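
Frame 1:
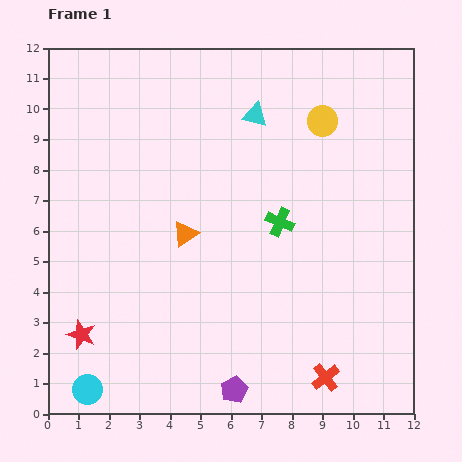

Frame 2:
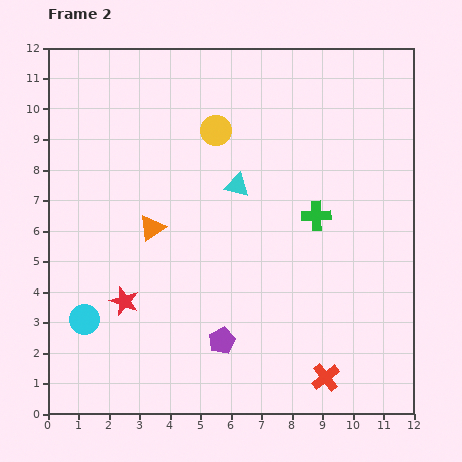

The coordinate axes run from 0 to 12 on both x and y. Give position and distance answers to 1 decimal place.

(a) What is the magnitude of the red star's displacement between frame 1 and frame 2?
1.8

The red star moved from (1.1, 2.6) to (2.5, 3.7), a distance of √(1.4² + 1.1²) ≈ 1.8.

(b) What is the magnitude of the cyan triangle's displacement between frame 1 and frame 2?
2.4

The cyan triangle moved from (6.8, 9.8) to (6.2, 7.5), a distance of √(0.6² + 2.3²) ≈ 2.4.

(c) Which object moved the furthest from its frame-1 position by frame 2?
the yellow circle

(moved 3.5; next 2.4)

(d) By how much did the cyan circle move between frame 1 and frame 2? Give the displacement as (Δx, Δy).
(-0.1, 2.3)

The cyan circle was at (1.3, 0.8) in frame 1 and (1.2, 3.1) in frame 2.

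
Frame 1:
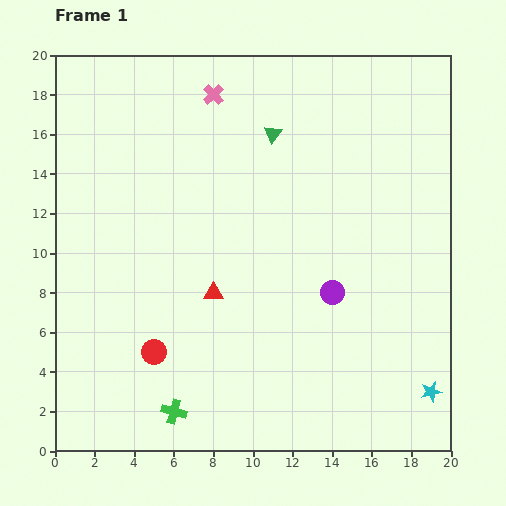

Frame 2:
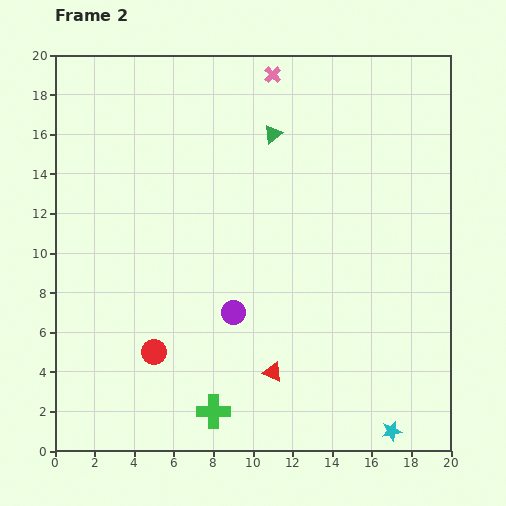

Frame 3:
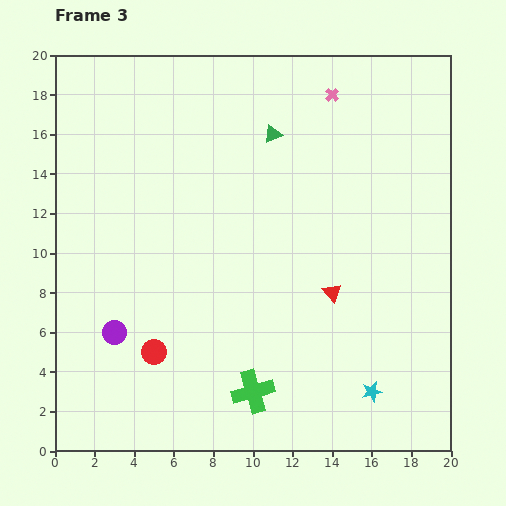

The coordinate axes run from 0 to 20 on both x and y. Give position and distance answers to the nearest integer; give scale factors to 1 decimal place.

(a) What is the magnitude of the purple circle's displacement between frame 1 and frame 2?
5

The purple circle moved from (14, 8) to (9, 7), a distance of √(5² + 1²) ≈ 5.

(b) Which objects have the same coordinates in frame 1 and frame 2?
the red circle, the green triangle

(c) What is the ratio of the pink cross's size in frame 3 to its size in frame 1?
0.6×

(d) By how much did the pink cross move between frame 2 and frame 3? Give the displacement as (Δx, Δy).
(3, -1)

The pink cross was at (11, 19) in frame 2 and (14, 18) in frame 3.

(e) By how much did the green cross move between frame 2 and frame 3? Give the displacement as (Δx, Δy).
(2, 1)

The green cross was at (8, 2) in frame 2 and (10, 3) in frame 3.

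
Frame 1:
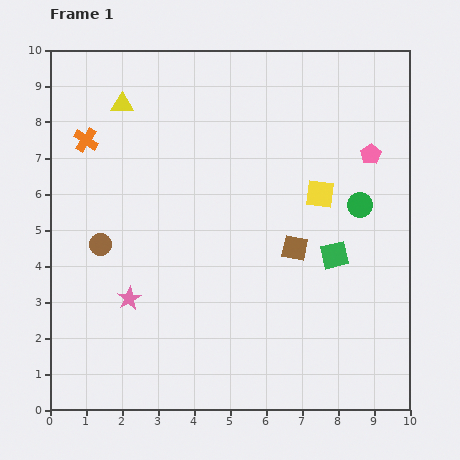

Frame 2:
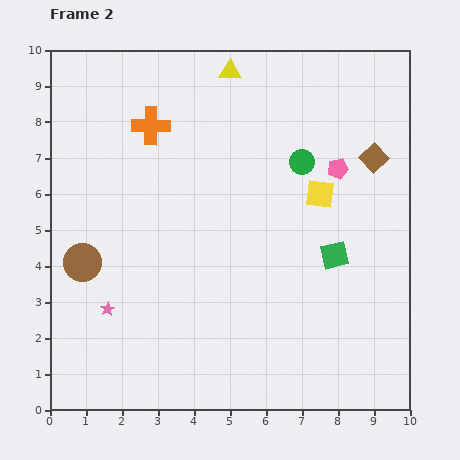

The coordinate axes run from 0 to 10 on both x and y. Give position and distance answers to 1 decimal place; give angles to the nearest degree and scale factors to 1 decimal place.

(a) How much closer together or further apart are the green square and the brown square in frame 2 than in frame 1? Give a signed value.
+1.8

Distance in frame 1: 1.1. Distance in frame 2: 2.9.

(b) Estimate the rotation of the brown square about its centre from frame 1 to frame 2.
37° clockwise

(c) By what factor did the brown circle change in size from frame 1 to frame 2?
1.7×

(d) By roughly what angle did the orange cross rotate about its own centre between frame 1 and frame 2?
33° counter-clockwise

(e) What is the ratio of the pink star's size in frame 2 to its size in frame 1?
0.6×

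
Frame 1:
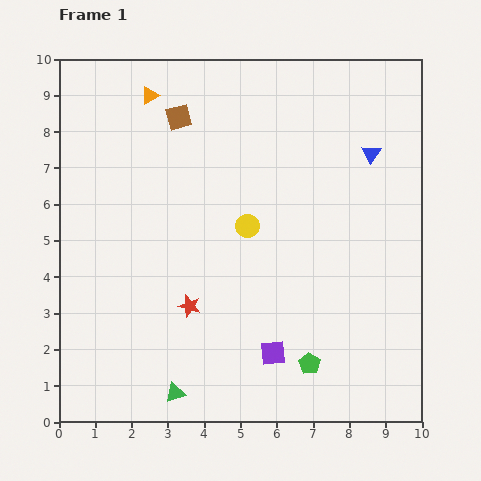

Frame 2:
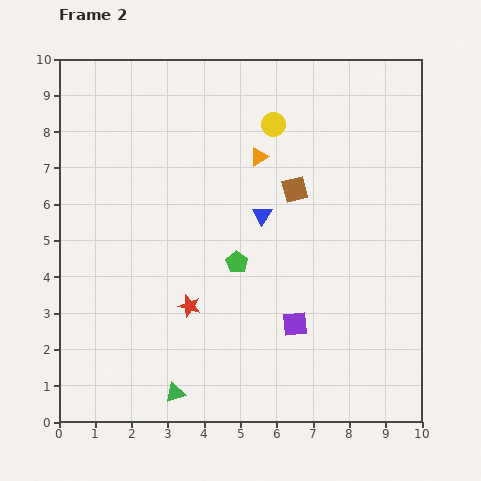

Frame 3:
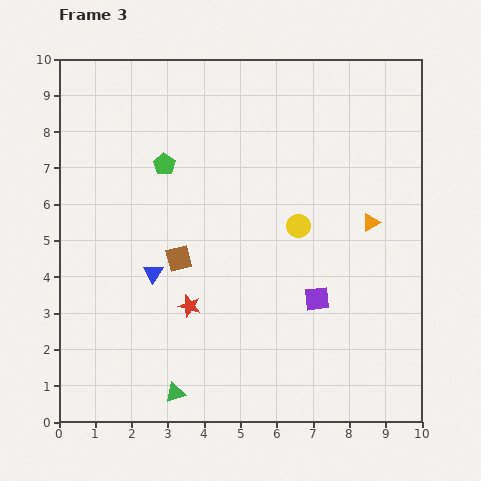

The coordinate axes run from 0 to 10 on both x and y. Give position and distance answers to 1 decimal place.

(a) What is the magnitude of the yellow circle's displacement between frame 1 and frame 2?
2.9

The yellow circle moved from (5.2, 5.4) to (5.9, 8.2), a distance of √(0.7² + 2.8²) ≈ 2.9.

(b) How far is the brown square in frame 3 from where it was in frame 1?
3.9

The brown square moved from (3.3, 8.4) to (3.3, 4.5), a distance of √(0.0² + 3.9²) ≈ 3.9.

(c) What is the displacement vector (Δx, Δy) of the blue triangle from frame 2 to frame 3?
(-3.0, -1.6)

The blue triangle was at (5.6, 5.7) in frame 2 and (2.6, 4.1) in frame 3.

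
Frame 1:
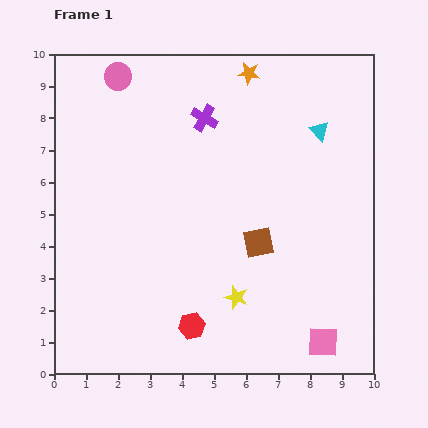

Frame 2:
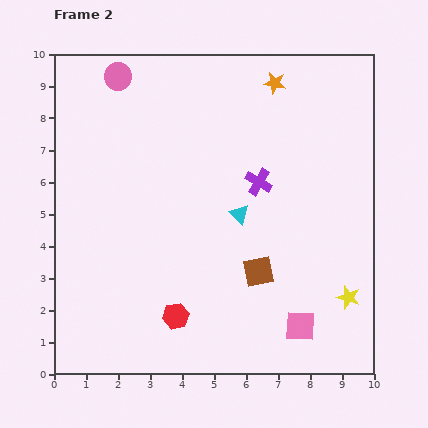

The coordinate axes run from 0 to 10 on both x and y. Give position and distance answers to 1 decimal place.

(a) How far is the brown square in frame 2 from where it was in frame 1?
0.9

The brown square moved from (6.4, 4.1) to (6.4, 3.2), a distance of √(0.0² + 0.9²) ≈ 0.9.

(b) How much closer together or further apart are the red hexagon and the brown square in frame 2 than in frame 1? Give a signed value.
-0.3

Distance in frame 1: 3.3. Distance in frame 2: 3.0.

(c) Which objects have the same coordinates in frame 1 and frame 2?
the pink circle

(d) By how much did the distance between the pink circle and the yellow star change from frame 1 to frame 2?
+2.2

Distance in frame 1: 7.8. Distance in frame 2: 10.0.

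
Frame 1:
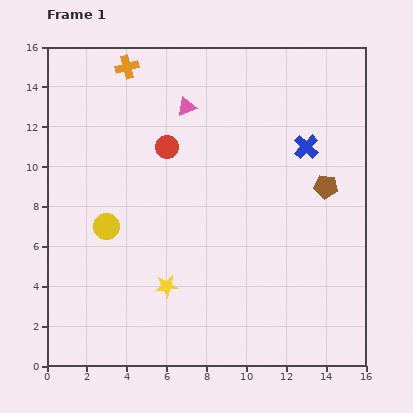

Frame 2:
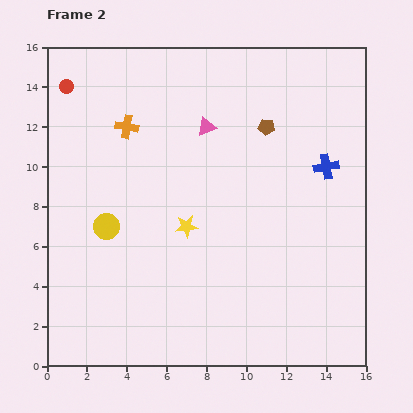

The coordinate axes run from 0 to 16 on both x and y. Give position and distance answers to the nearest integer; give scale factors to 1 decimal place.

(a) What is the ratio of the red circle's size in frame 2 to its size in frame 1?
0.6×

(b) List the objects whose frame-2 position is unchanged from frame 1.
the yellow circle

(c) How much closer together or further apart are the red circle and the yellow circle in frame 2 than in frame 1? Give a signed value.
+2

Distance in frame 1: 5. Distance in frame 2: 7.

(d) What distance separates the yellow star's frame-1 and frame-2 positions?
3

The yellow star moved from (6, 4) to (7, 7), a distance of √(1² + 3²) ≈ 3.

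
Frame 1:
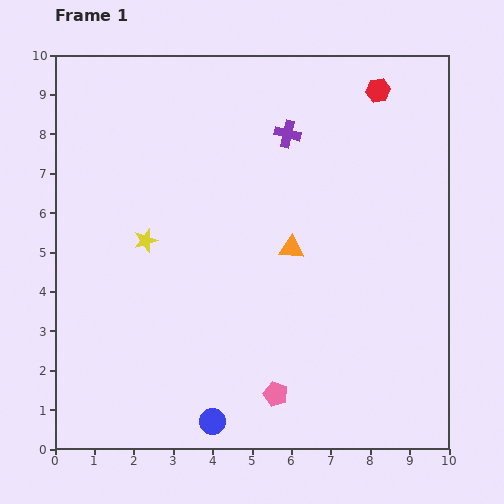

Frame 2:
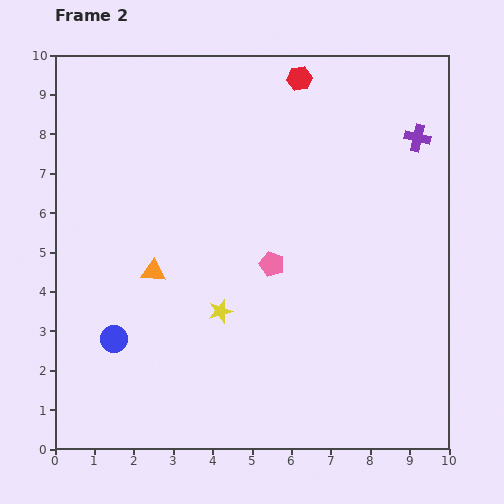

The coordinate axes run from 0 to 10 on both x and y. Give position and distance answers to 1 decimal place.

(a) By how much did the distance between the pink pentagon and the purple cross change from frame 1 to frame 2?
-1.7

Distance in frame 1: 6.6. Distance in frame 2: 4.9.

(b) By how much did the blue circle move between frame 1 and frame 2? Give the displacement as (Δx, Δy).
(-2.5, 2.1)

The blue circle was at (4.0, 0.7) in frame 1 and (1.5, 2.8) in frame 2.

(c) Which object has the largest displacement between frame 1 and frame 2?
the orange triangle

(moved 3.6; next 3.3)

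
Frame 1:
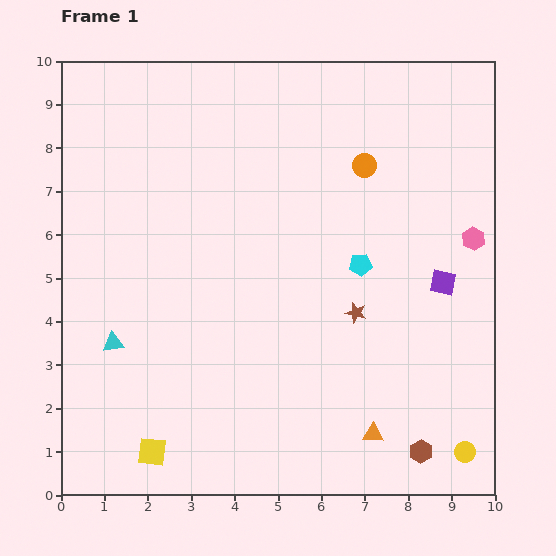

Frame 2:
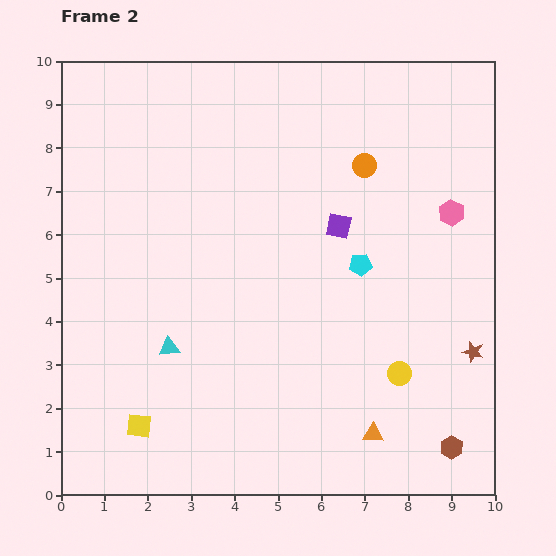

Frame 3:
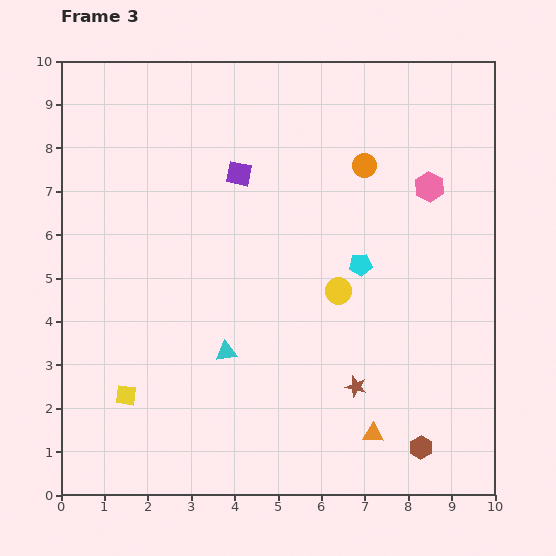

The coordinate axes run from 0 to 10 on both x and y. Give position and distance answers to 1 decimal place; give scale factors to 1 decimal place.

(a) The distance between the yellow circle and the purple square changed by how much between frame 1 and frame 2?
-0.2

Distance in frame 1: 3.9. Distance in frame 2: 3.7.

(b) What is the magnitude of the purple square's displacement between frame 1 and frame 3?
5.3

The purple square moved from (8.8, 4.9) to (4.1, 7.4), a distance of √(4.7² + 2.5²) ≈ 5.3.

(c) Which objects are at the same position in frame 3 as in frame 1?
the cyan pentagon, the orange circle, the orange triangle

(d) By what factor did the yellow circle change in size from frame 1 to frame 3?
1.3×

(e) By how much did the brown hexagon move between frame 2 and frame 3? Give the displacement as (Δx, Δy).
(-0.7, 0.0)

The brown hexagon was at (9.0, 1.1) in frame 2 and (8.3, 1.1) in frame 3.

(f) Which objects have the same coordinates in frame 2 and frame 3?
the cyan pentagon, the orange circle, the orange triangle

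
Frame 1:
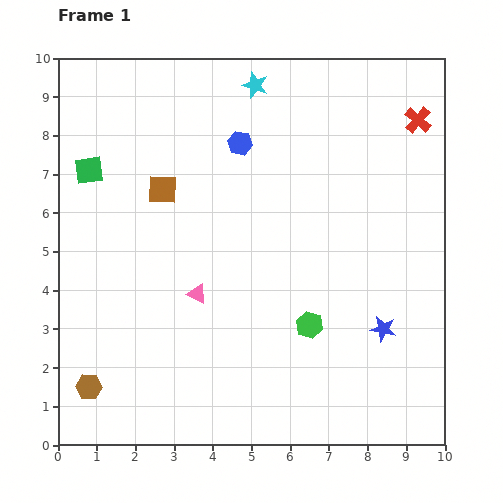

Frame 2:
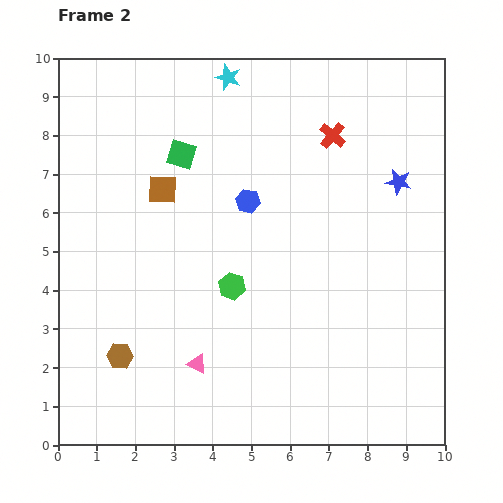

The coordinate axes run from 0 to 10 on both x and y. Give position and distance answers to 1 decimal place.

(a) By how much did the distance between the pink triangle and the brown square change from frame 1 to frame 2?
+1.8

Distance in frame 1: 2.8. Distance in frame 2: 4.6.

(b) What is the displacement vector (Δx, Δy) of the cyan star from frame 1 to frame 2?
(-0.7, 0.2)

The cyan star was at (5.1, 9.3) in frame 1 and (4.4, 9.5) in frame 2.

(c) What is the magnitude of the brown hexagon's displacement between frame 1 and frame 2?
1.1

The brown hexagon moved from (0.8, 1.5) to (1.6, 2.3), a distance of √(0.8² + 0.8²) ≈ 1.1.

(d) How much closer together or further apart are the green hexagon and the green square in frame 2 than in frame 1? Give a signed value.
-3.4

Distance in frame 1: 7.0. Distance in frame 2: 3.6.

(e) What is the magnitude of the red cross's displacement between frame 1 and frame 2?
2.2

The red cross moved from (9.3, 8.4) to (7.1, 8.0), a distance of √(2.2² + 0.4²) ≈ 2.2.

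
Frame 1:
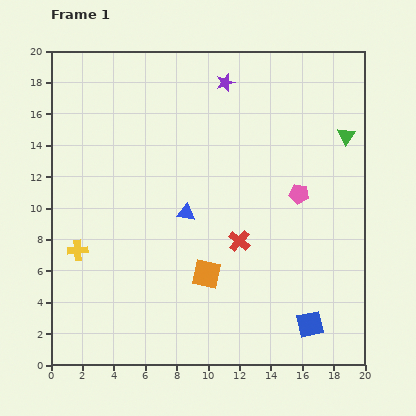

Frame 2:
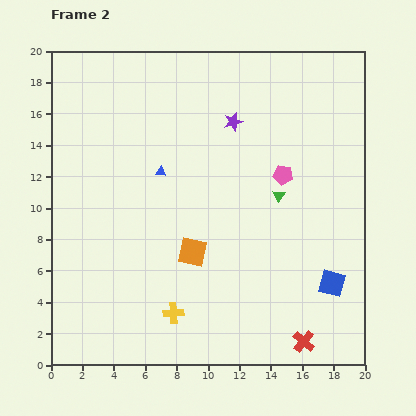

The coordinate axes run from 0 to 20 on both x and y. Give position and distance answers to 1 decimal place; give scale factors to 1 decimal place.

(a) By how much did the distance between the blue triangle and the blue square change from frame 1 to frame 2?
+2.4

Distance in frame 1: 10.6. Distance in frame 2: 13.0.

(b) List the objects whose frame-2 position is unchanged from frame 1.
none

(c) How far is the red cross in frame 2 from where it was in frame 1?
7.6

The red cross moved from (12.0, 7.9) to (16.1, 1.5), a distance of √(4.1² + 6.4²) ≈ 7.6.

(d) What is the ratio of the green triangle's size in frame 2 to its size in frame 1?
0.7×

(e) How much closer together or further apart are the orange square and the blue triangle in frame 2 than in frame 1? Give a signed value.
+1.4

Distance in frame 1: 4.1. Distance in frame 2: 5.5.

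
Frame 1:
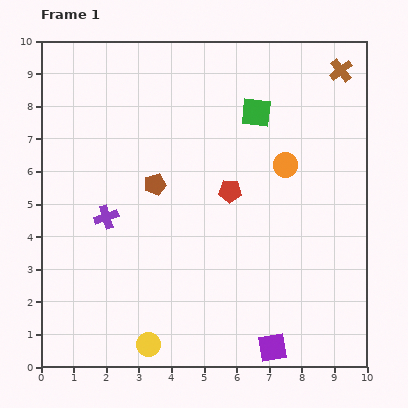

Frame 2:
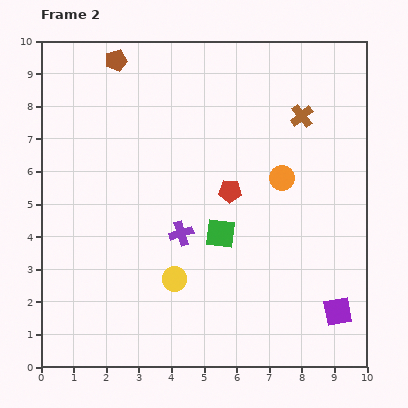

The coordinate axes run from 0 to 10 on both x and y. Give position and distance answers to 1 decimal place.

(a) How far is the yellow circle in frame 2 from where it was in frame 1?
2.2

The yellow circle moved from (3.3, 0.7) to (4.1, 2.7), a distance of √(0.8² + 2.0²) ≈ 2.2.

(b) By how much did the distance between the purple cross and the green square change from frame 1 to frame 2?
-4.4

Distance in frame 1: 5.6. Distance in frame 2: 1.2.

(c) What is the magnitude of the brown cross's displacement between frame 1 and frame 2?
1.8

The brown cross moved from (9.2, 9.1) to (8.0, 7.7), a distance of √(1.2² + 1.4²) ≈ 1.8.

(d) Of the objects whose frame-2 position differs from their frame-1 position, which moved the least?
the orange circle

(moved 0.4)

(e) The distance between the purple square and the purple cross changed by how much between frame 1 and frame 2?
-1.1

Distance in frame 1: 6.5. Distance in frame 2: 5.4.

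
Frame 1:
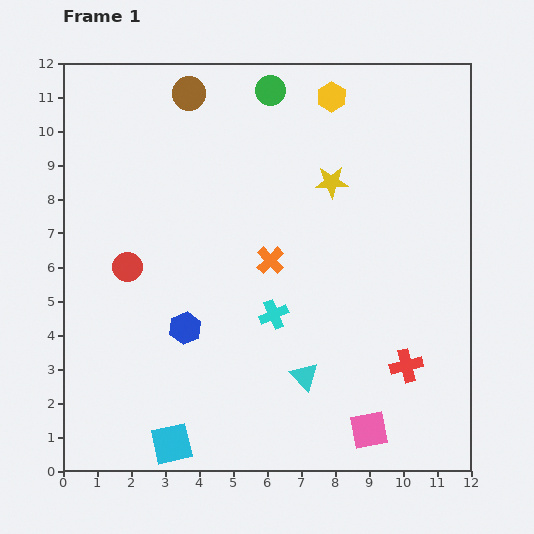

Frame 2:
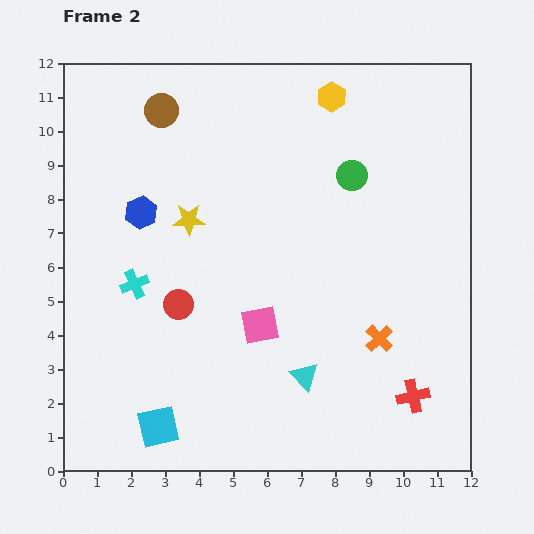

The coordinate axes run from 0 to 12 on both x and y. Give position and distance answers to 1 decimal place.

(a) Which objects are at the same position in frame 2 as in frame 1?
the cyan triangle, the yellow hexagon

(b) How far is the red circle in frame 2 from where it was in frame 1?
1.9

The red circle moved from (1.9, 6.0) to (3.4, 4.9), a distance of √(1.5² + 1.1²) ≈ 1.9.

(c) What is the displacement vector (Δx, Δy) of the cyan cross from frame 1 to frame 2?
(-4.1, 0.9)

The cyan cross was at (6.2, 4.6) in frame 1 and (2.1, 5.5) in frame 2.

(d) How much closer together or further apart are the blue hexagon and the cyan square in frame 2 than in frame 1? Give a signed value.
+2.9

Distance in frame 1: 3.4. Distance in frame 2: 6.3.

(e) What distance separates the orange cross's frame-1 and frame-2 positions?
3.9

The orange cross moved from (6.1, 6.2) to (9.3, 3.9), a distance of √(3.2² + 2.3²) ≈ 3.9.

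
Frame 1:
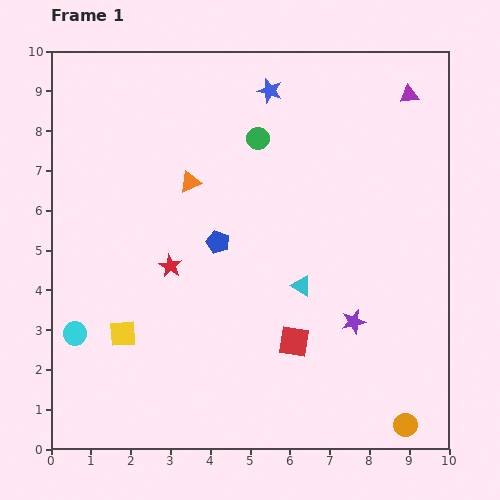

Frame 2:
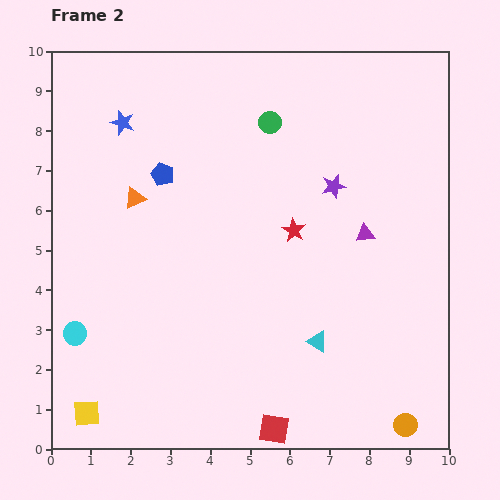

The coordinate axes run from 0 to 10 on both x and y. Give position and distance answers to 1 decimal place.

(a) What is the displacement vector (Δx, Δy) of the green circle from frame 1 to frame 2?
(0.3, 0.4)

The green circle was at (5.2, 7.8) in frame 1 and (5.5, 8.2) in frame 2.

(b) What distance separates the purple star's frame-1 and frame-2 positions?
3.4

The purple star moved from (7.6, 3.2) to (7.1, 6.6), a distance of √(0.5² + 3.4²) ≈ 3.4.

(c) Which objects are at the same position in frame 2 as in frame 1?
the orange circle, the cyan circle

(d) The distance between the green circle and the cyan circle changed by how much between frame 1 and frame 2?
+0.5

Distance in frame 1: 6.7. Distance in frame 2: 7.2.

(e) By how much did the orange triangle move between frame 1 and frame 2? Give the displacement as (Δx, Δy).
(-1.4, -0.4)

The orange triangle was at (3.5, 6.7) in frame 1 and (2.1, 6.3) in frame 2.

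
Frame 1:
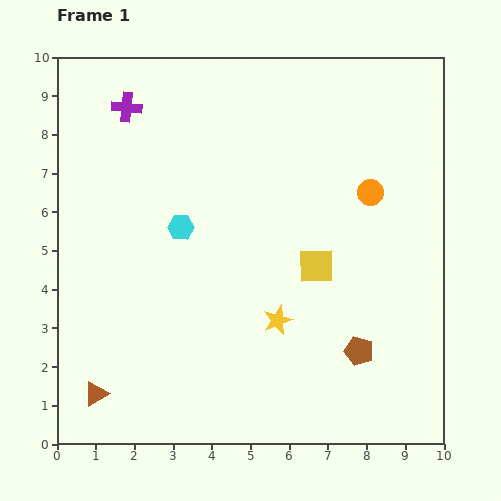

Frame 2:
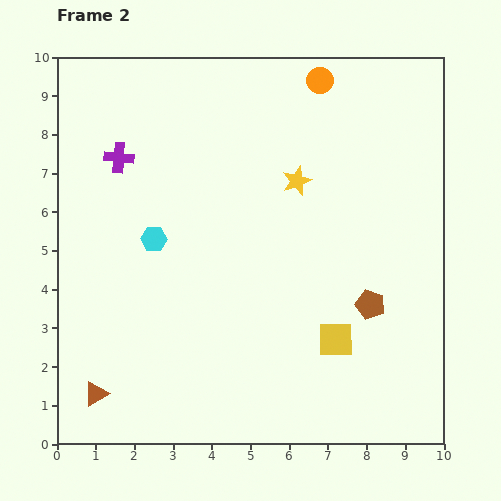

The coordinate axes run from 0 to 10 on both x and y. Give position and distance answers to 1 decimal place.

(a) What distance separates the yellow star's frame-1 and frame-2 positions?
3.6

The yellow star moved from (5.7, 3.2) to (6.2, 6.8), a distance of √(0.5² + 3.6²) ≈ 3.6.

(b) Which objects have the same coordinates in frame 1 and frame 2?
the brown triangle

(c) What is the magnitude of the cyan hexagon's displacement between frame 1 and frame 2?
0.8

The cyan hexagon moved from (3.2, 5.6) to (2.5, 5.3), a distance of √(0.7² + 0.3²) ≈ 0.8.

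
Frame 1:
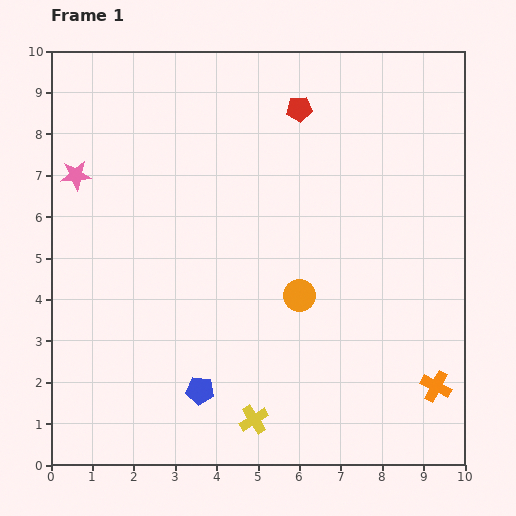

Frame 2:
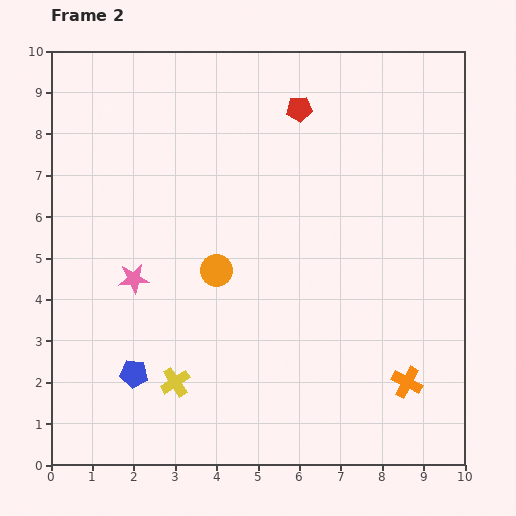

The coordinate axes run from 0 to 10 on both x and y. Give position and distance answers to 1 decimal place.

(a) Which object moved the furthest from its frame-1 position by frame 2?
the pink star

(moved 2.9; next 2.1)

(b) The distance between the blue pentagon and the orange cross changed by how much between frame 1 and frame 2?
+0.9

Distance in frame 1: 5.7. Distance in frame 2: 6.6.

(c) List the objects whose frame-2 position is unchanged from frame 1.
the red pentagon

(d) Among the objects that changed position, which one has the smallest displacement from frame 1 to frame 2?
the orange cross

(moved 0.7)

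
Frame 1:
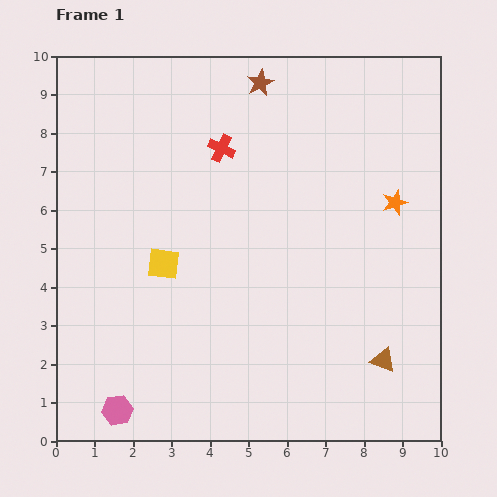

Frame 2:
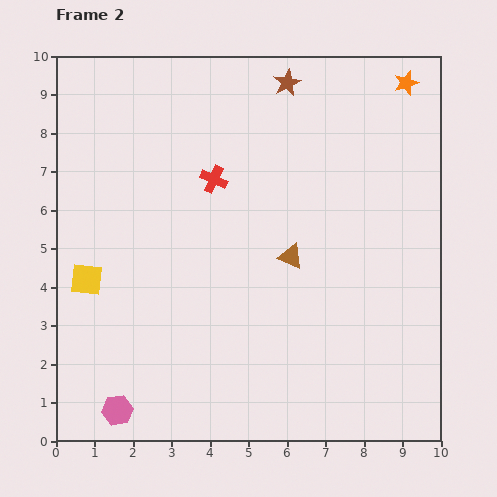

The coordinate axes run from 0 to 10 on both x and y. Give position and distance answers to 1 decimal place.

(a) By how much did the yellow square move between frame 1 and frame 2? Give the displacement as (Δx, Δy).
(-2.0, -0.4)

The yellow square was at (2.8, 4.6) in frame 1 and (0.8, 4.2) in frame 2.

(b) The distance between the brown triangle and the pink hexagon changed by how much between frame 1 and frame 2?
-1.0

Distance in frame 1: 7.0. Distance in frame 2: 6.0.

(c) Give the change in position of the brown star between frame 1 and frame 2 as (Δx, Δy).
(0.7, 0.0)

The brown star was at (5.3, 9.3) in frame 1 and (6.0, 9.3) in frame 2.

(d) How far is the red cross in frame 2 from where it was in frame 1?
0.8

The red cross moved from (4.3, 7.6) to (4.1, 6.8), a distance of √(0.2² + 0.8²) ≈ 0.8.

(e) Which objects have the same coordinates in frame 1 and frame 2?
the pink hexagon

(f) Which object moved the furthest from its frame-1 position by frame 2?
the brown triangle

(moved 3.6; next 3.1)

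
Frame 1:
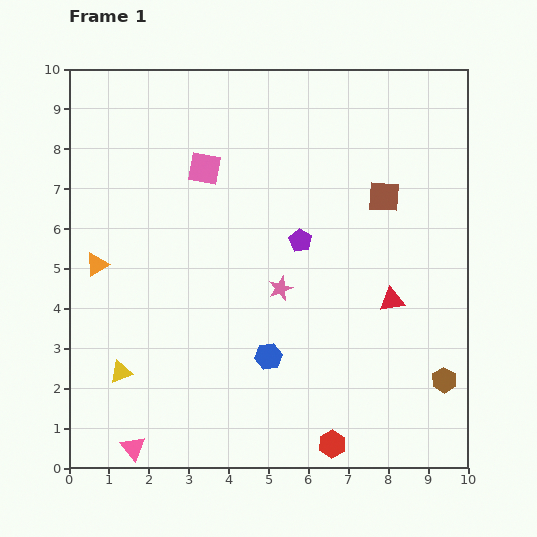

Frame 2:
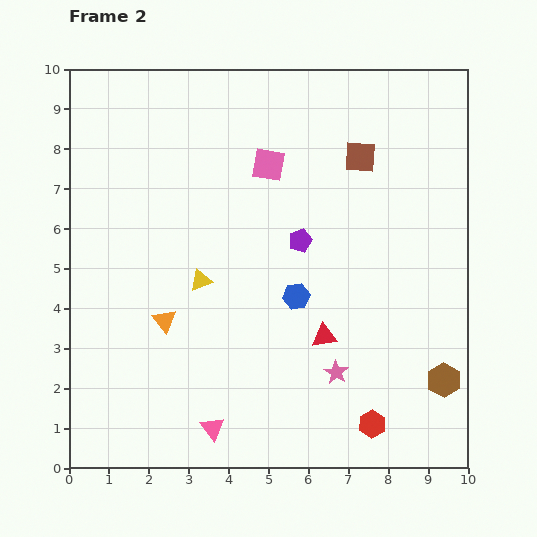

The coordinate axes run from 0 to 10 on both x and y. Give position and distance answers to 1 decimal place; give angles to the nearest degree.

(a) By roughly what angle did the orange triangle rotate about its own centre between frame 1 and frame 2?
38° counter-clockwise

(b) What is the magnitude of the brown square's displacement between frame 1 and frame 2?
1.2

The brown square moved from (7.9, 6.8) to (7.3, 7.8), a distance of √(0.6² + 1.0²) ≈ 1.2.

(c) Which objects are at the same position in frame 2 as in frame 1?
the purple pentagon, the brown hexagon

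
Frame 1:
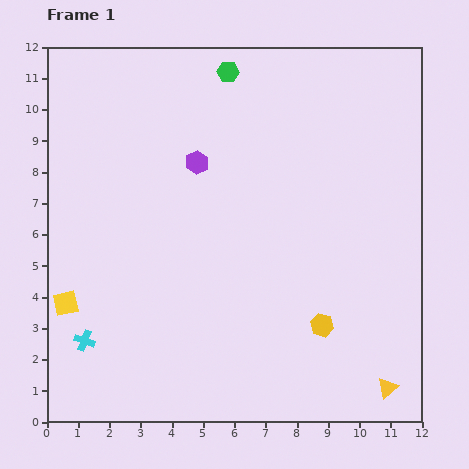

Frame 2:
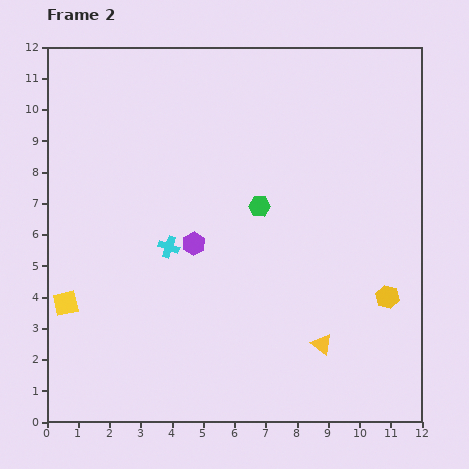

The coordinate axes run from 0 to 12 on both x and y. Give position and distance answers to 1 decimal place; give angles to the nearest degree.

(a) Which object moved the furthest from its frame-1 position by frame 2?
the green hexagon

(moved 4.4; next 4.0)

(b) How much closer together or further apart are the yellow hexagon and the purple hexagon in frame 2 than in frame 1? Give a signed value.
-0.2

Distance in frame 1: 6.6. Distance in frame 2: 6.4.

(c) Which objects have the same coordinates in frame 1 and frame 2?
the yellow square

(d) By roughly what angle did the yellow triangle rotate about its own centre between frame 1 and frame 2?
41° counter-clockwise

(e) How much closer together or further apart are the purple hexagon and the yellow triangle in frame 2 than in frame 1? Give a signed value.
-4.2

Distance in frame 1: 9.4. Distance in frame 2: 5.2.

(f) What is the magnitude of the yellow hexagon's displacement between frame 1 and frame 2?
2.3

The yellow hexagon moved from (8.8, 3.1) to (10.9, 4.0), a distance of √(2.1² + 0.9²) ≈ 2.3.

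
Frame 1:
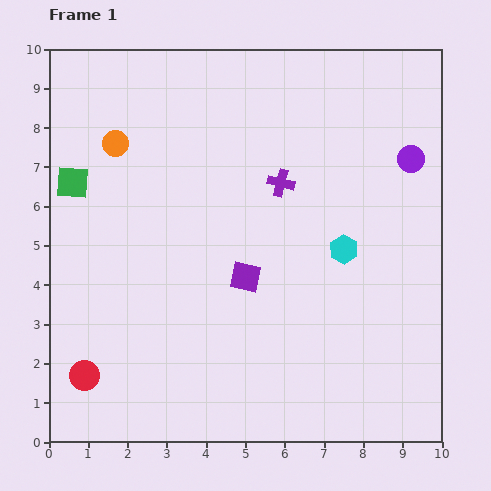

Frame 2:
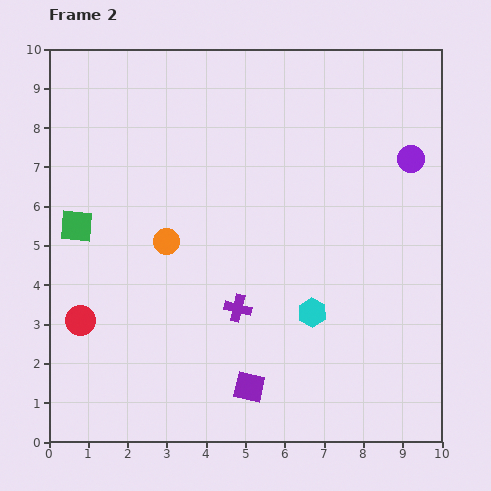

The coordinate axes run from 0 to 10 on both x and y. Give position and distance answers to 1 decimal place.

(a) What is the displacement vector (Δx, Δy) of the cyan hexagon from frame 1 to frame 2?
(-0.8, -1.6)

The cyan hexagon was at (7.5, 4.9) in frame 1 and (6.7, 3.3) in frame 2.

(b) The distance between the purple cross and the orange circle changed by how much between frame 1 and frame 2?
-1.8

Distance in frame 1: 4.3. Distance in frame 2: 2.5.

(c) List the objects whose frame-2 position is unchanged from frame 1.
the purple circle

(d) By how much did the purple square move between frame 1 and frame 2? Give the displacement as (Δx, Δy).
(0.1, -2.8)

The purple square was at (5.0, 4.2) in frame 1 and (5.1, 1.4) in frame 2.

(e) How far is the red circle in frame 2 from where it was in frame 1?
1.4

The red circle moved from (0.9, 1.7) to (0.8, 3.1), a distance of √(0.1² + 1.4²) ≈ 1.4.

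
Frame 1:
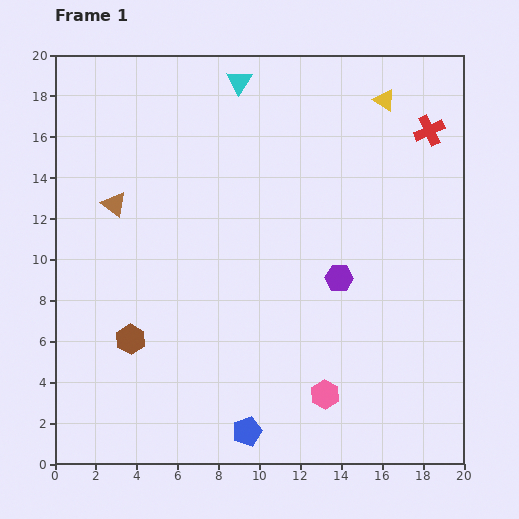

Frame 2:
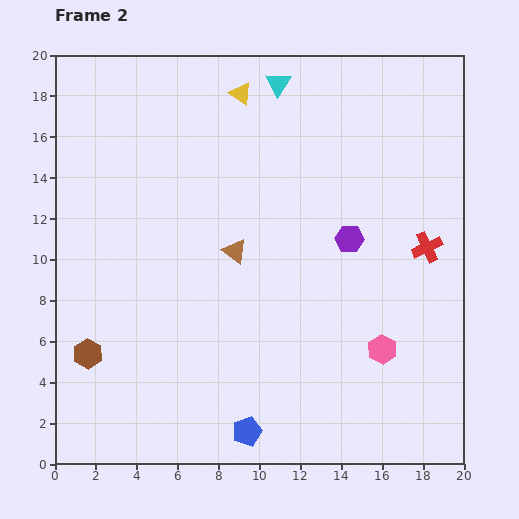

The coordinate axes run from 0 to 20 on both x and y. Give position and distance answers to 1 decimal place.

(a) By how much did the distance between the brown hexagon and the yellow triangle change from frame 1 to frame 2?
-2.3

Distance in frame 1: 17.0. Distance in frame 2: 14.7.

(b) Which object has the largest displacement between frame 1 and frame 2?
the yellow triangle

(moved 7.0; next 6.3)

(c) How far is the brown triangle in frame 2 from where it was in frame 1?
6.3

The brown triangle moved from (2.9, 12.7) to (8.8, 10.4), a distance of √(5.9² + 2.3²) ≈ 6.3.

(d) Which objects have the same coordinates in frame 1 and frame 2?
the blue pentagon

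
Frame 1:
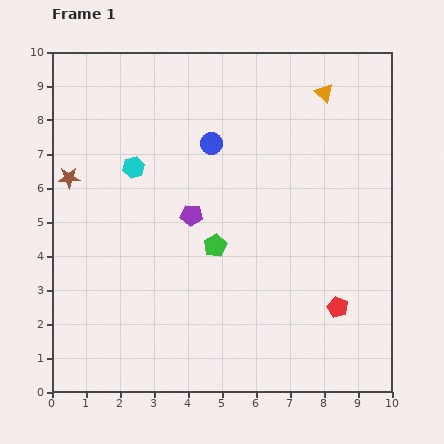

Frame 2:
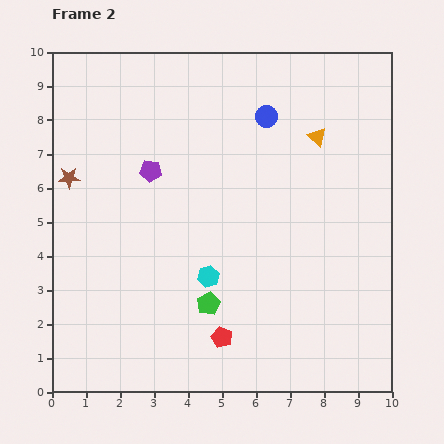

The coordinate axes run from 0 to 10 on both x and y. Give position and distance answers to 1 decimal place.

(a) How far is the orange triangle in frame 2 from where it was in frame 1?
1.3

The orange triangle moved from (8.0, 8.8) to (7.8, 7.5), a distance of √(0.2² + 1.3²) ≈ 1.3.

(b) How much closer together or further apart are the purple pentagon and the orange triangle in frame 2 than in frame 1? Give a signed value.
-0.3

Distance in frame 1: 5.3. Distance in frame 2: 5.0.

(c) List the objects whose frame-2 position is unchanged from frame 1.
the brown star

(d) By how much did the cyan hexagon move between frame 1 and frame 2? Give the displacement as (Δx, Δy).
(2.2, -3.2)

The cyan hexagon was at (2.4, 6.6) in frame 1 and (4.6, 3.4) in frame 2.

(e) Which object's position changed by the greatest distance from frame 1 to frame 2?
the cyan hexagon

(moved 3.9; next 3.5)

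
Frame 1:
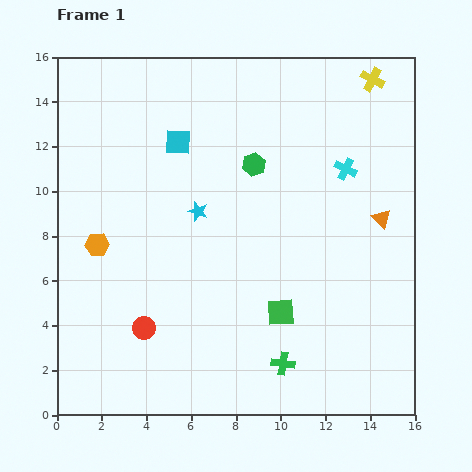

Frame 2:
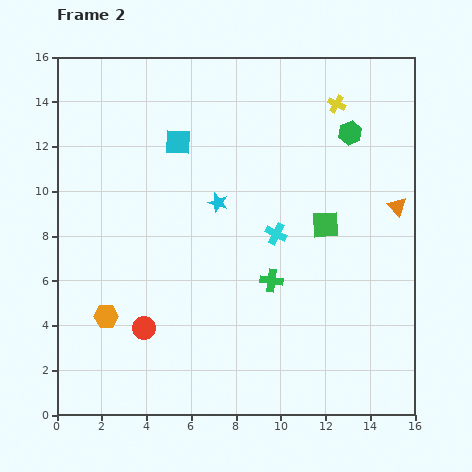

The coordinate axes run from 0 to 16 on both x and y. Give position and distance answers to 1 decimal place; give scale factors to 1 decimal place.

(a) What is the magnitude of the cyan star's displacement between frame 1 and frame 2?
1.0

The cyan star moved from (6.3, 9.1) to (7.2, 9.5), a distance of √(0.9² + 0.4²) ≈ 1.0.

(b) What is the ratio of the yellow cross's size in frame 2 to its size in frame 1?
0.7×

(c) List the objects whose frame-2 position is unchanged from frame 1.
the cyan square, the red circle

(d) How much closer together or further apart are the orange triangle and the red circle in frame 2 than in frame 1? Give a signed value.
+0.8

Distance in frame 1: 11.7. Distance in frame 2: 12.5.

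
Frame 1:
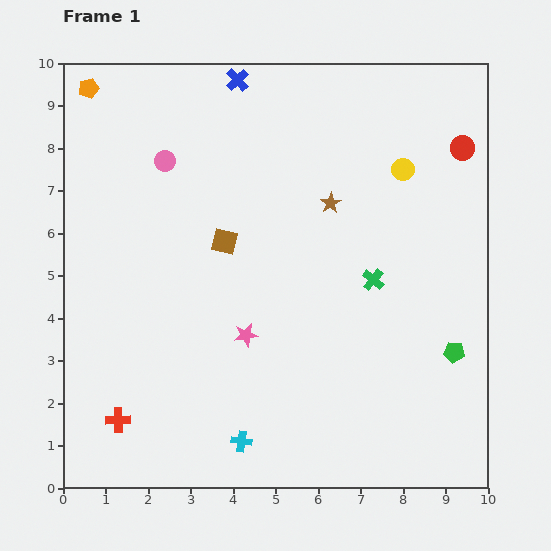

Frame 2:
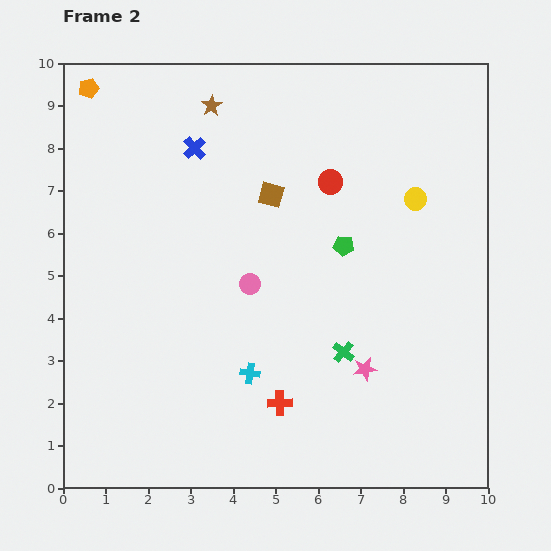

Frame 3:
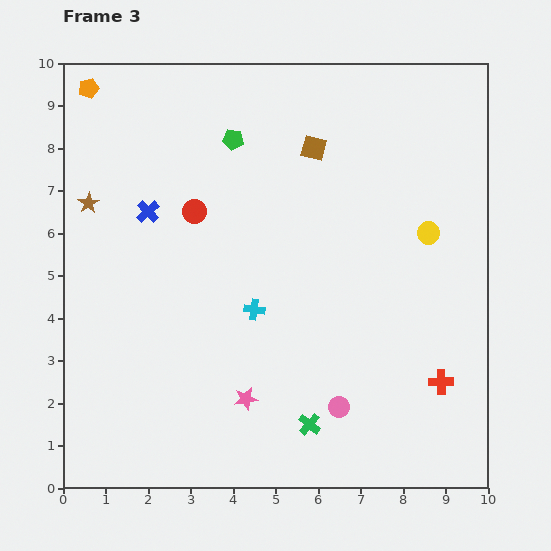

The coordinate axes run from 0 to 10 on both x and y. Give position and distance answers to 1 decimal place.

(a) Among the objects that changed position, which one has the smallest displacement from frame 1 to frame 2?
the yellow circle

(moved 0.8)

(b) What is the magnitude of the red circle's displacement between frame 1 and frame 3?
6.5

The red circle moved from (9.4, 8.0) to (3.1, 6.5), a distance of √(6.3² + 1.5²) ≈ 6.5.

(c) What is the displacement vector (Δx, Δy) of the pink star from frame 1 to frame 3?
(0.0, -1.5)

The pink star was at (4.3, 3.6) in frame 1 and (4.3, 2.1) in frame 3.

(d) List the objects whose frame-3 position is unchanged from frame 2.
the orange pentagon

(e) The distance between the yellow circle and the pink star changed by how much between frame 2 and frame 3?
+1.6

Distance in frame 2: 4.2. Distance in frame 3: 5.8.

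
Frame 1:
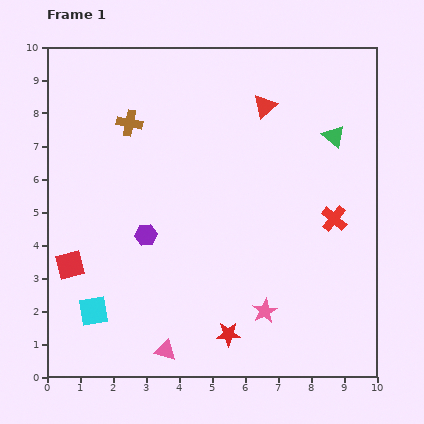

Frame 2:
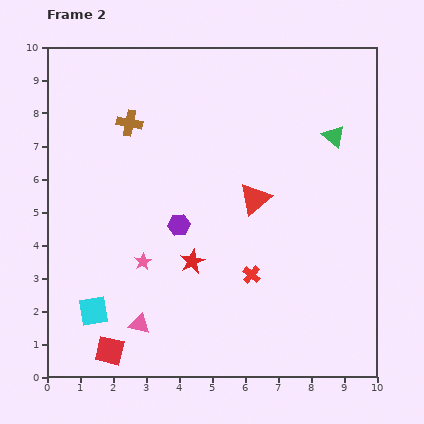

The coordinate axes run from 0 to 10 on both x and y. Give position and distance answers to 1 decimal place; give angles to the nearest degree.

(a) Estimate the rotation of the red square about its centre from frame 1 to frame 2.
28° clockwise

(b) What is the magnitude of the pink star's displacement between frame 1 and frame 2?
4.0

The pink star moved from (6.6, 2.0) to (2.9, 3.5), a distance of √(3.7² + 1.5²) ≈ 4.0.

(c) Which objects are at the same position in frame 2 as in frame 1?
the cyan square, the brown cross, the green triangle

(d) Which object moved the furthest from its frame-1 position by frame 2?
the pink star

(moved 4.0; next 3.0)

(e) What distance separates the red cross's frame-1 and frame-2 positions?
3.0

The red cross moved from (8.7, 4.8) to (6.2, 3.1), a distance of √(2.5² + 1.7²) ≈ 3.0.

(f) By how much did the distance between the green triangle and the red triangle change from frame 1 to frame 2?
+0.8

Distance in frame 1: 2.3. Distance in frame 2: 3.1.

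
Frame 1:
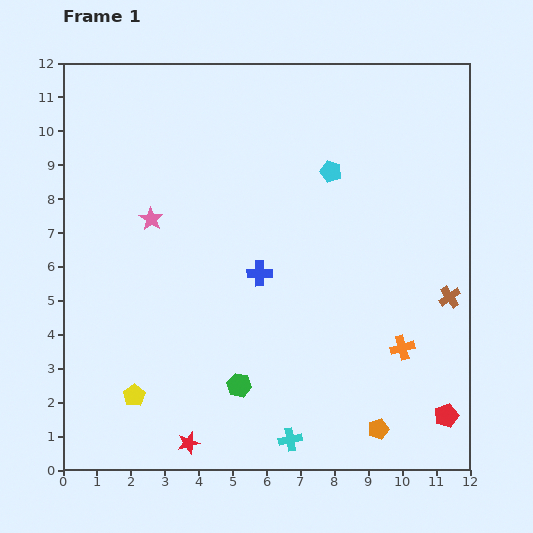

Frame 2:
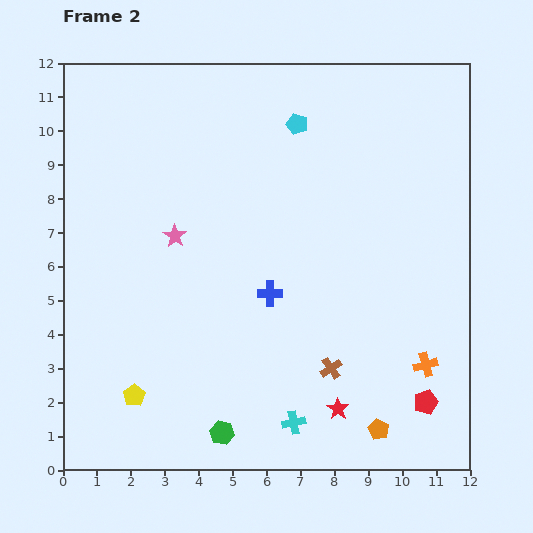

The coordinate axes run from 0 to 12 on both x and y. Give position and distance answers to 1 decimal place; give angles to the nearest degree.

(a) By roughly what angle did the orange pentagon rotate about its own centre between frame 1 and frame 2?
26° counter-clockwise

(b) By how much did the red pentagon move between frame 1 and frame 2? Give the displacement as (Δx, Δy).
(-0.6, 0.4)

The red pentagon was at (11.3, 1.6) in frame 1 and (10.7, 2.0) in frame 2.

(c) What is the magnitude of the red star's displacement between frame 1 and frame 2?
4.5

The red star moved from (3.7, 0.8) to (8.1, 1.8), a distance of √(4.4² + 1.0²) ≈ 4.5.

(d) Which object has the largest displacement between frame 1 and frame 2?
the red star

(moved 4.5; next 4.1)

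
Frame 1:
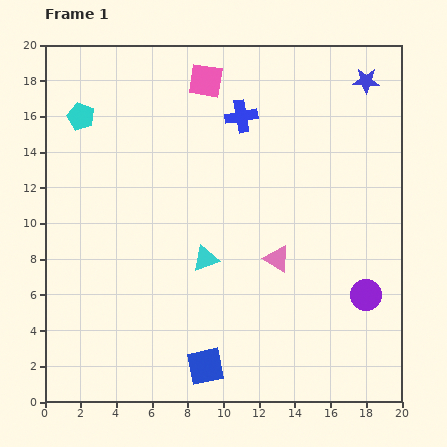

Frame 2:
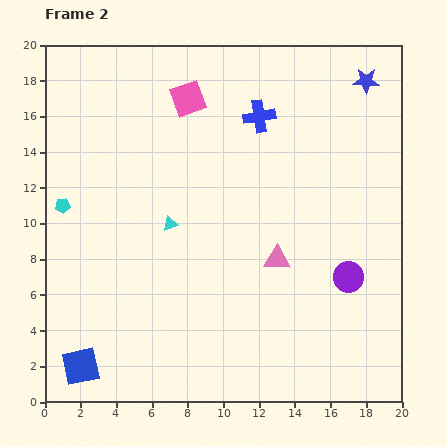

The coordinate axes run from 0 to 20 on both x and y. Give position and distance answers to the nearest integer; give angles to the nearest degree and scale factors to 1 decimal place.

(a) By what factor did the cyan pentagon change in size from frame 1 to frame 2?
0.6×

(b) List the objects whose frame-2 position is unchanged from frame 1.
the blue star, the pink triangle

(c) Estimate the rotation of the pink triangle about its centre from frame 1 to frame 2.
28° counter-clockwise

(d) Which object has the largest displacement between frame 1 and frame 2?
the blue square

(moved 7; next 5)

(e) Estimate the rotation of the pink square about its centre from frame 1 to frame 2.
29° counter-clockwise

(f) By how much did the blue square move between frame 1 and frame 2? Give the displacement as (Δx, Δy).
(-7, 0)

The blue square was at (9, 2) in frame 1 and (2, 2) in frame 2.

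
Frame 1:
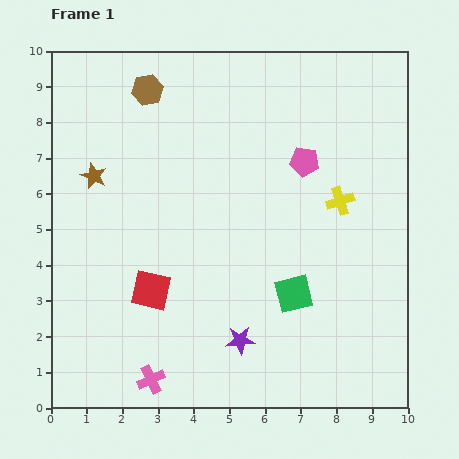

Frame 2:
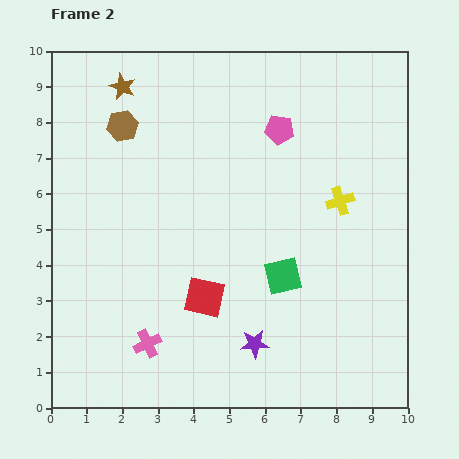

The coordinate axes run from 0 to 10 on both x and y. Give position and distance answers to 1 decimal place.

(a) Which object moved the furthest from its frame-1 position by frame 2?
the brown star

(moved 2.6; next 1.5)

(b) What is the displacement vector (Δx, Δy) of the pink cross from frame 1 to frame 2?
(-0.1, 1.0)

The pink cross was at (2.8, 0.8) in frame 1 and (2.7, 1.8) in frame 2.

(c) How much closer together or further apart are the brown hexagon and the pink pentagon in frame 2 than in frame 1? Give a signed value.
-0.4

Distance in frame 1: 4.8. Distance in frame 2: 4.4.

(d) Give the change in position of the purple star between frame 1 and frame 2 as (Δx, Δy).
(0.4, -0.1)

The purple star was at (5.3, 1.9) in frame 1 and (5.7, 1.8) in frame 2.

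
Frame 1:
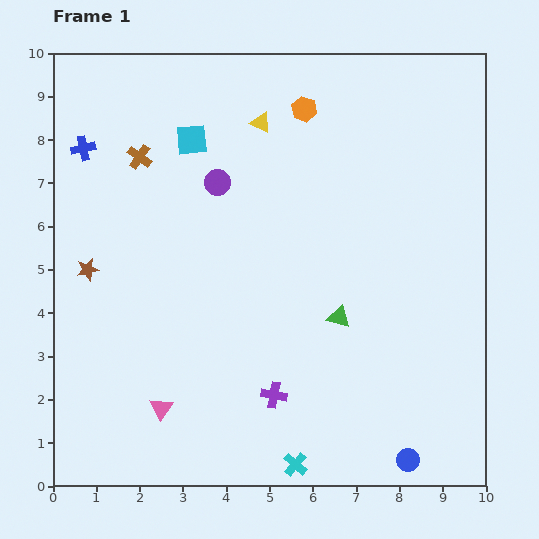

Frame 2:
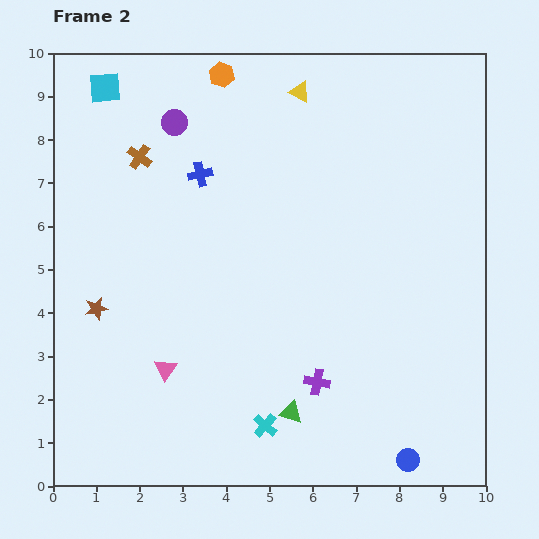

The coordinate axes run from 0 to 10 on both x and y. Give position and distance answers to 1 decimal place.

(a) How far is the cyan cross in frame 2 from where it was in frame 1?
1.1

The cyan cross moved from (5.6, 0.5) to (4.9, 1.4), a distance of √(0.7² + 0.9²) ≈ 1.1.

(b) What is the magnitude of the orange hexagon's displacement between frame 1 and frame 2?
2.1

The orange hexagon moved from (5.8, 8.7) to (3.9, 9.5), a distance of √(1.9² + 0.8²) ≈ 2.1.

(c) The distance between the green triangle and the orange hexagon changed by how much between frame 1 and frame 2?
+3.1

Distance in frame 1: 4.9. Distance in frame 2: 8.0.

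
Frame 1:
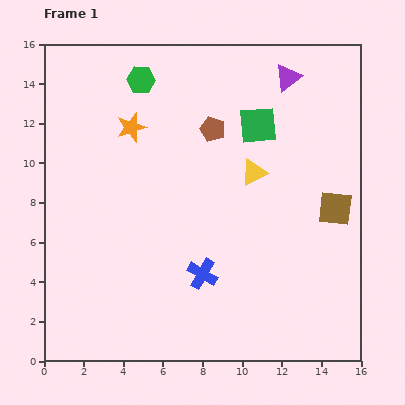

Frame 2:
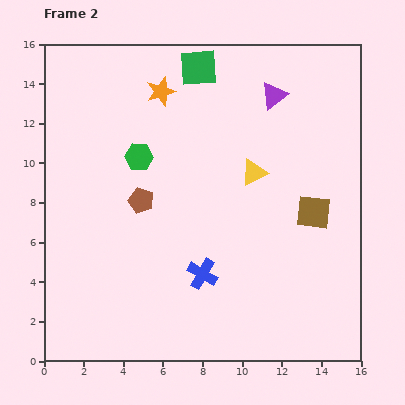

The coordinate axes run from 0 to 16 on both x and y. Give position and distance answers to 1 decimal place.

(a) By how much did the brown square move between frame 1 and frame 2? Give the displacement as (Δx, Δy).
(-1.1, -0.2)

The brown square was at (14.7, 7.7) in frame 1 and (13.6, 7.5) in frame 2.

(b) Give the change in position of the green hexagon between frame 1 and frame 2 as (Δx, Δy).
(-0.1, -3.9)

The green hexagon was at (4.9, 14.2) in frame 1 and (4.8, 10.3) in frame 2.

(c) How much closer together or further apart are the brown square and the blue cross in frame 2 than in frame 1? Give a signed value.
-1.1

Distance in frame 1: 7.5. Distance in frame 2: 6.4.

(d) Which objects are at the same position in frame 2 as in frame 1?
the yellow triangle, the blue cross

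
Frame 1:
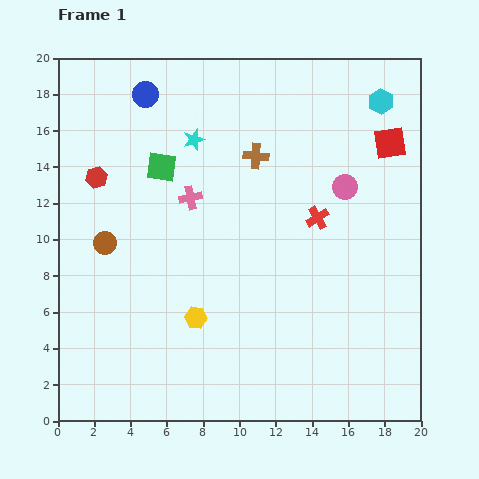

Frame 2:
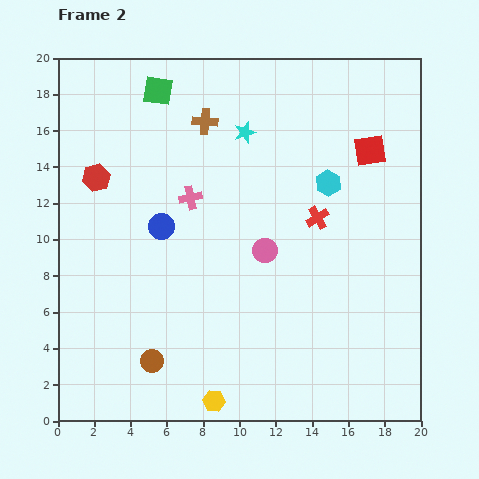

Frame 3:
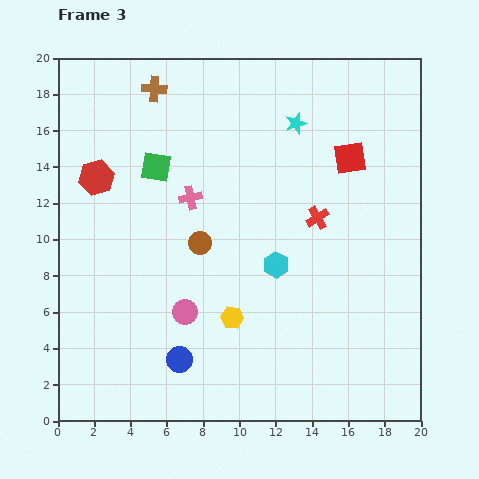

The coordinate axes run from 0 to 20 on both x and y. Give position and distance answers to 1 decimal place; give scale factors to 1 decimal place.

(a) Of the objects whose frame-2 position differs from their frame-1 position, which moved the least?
the red square

(moved 1.2)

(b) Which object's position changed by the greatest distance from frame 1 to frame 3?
the blue circle

(moved 14.7; next 11.2)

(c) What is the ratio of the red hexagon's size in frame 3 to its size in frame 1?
1.6×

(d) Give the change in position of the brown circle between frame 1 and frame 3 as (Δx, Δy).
(5.2, 0.0)

The brown circle was at (2.6, 9.8) in frame 1 and (7.8, 9.8) in frame 3.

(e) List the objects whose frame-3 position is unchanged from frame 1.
the pink cross, the red cross, the red hexagon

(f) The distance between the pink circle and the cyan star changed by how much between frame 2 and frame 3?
+5.5

Distance in frame 2: 6.6. Distance in frame 3: 12.1.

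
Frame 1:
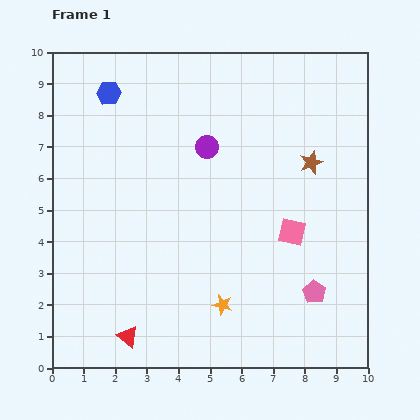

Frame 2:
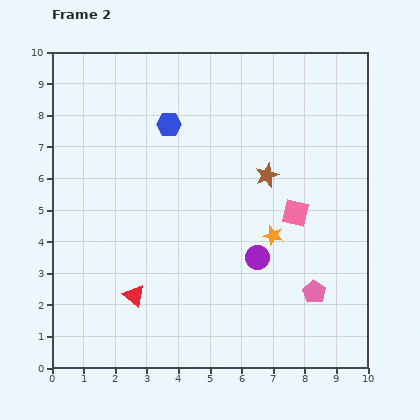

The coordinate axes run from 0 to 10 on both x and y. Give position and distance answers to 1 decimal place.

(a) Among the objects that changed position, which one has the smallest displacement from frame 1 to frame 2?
the pink square

(moved 0.6)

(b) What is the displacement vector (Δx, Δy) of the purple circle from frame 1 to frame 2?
(1.6, -3.5)

The purple circle was at (4.9, 7.0) in frame 1 and (6.5, 3.5) in frame 2.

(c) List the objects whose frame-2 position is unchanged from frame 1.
the pink pentagon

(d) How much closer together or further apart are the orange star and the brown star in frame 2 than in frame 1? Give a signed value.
-3.4

Distance in frame 1: 5.3. Distance in frame 2: 1.9.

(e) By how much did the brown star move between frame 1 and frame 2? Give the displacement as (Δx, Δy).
(-1.4, -0.4)

The brown star was at (8.2, 6.5) in frame 1 and (6.8, 6.1) in frame 2.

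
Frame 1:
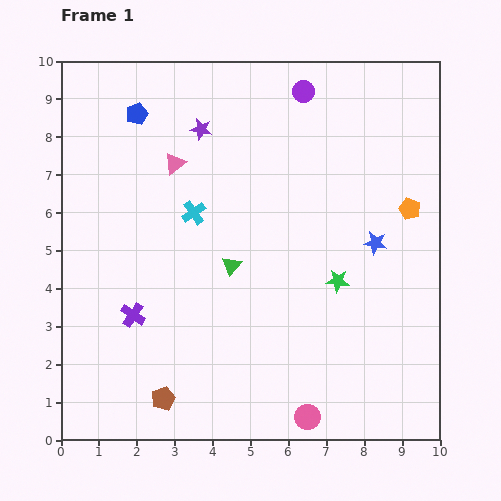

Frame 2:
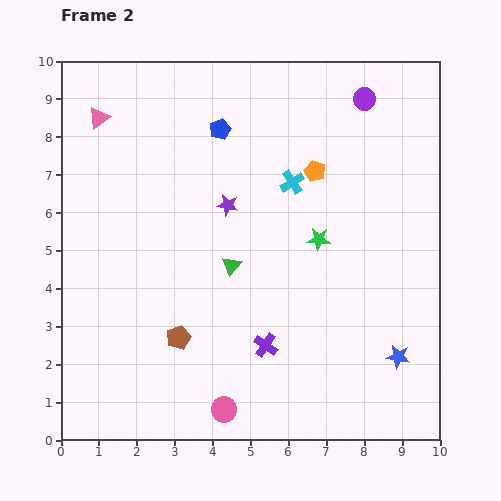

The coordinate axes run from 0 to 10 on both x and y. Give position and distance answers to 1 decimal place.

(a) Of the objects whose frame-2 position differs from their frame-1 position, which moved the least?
the green star

(moved 1.2)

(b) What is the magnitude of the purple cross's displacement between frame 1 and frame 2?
3.6

The purple cross moved from (1.9, 3.3) to (5.4, 2.5), a distance of √(3.5² + 0.8²) ≈ 3.6.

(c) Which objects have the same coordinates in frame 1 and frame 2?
the green triangle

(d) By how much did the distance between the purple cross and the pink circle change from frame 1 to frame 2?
-3.3

Distance in frame 1: 5.3. Distance in frame 2: 2.0.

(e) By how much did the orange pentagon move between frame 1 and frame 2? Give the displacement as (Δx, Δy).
(-2.5, 1.0)

The orange pentagon was at (9.2, 6.1) in frame 1 and (6.7, 7.1) in frame 2.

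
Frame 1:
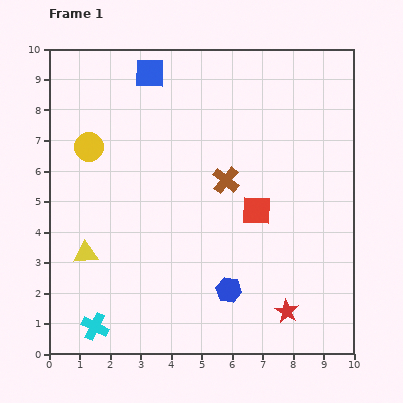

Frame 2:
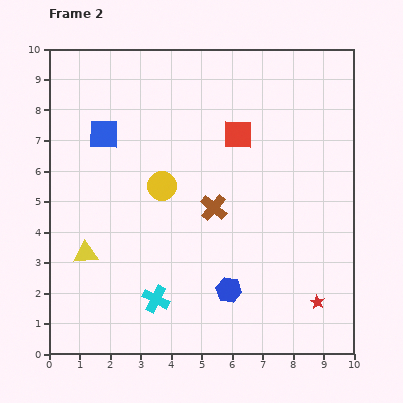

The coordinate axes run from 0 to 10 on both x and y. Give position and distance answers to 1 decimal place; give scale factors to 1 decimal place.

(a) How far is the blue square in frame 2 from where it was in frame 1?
2.5

The blue square moved from (3.3, 9.2) to (1.8, 7.2), a distance of √(1.5² + 2.0²) ≈ 2.5.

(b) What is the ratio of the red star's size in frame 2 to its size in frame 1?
0.6×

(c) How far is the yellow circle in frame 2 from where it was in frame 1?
2.7

The yellow circle moved from (1.3, 6.8) to (3.7, 5.5), a distance of √(2.4² + 1.3²) ≈ 2.7.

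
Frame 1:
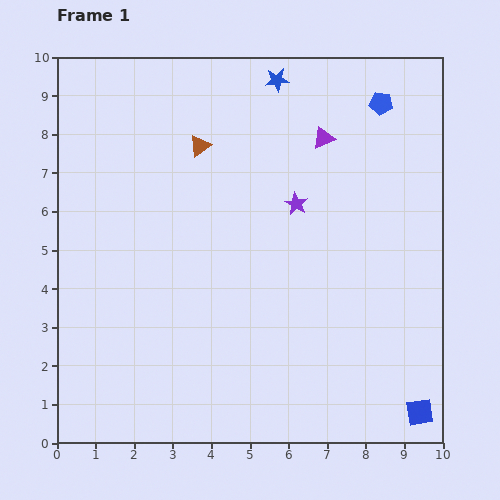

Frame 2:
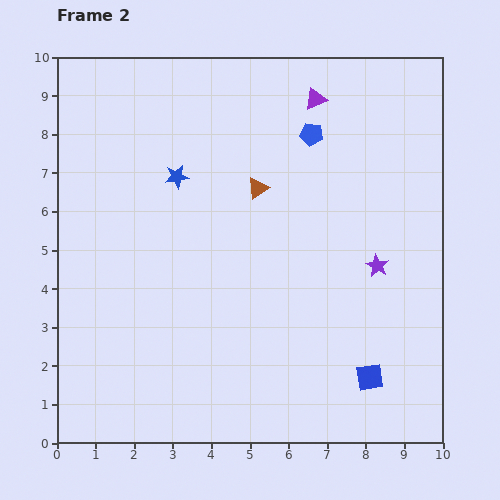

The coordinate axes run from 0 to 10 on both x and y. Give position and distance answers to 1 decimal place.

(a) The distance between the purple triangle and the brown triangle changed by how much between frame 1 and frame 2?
-0.5

Distance in frame 1: 3.2. Distance in frame 2: 2.7.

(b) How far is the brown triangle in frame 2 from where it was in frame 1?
1.9

The brown triangle moved from (3.7, 7.7) to (5.2, 6.6), a distance of √(1.5² + 1.1²) ≈ 1.9.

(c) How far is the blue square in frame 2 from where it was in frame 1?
1.6

The blue square moved from (9.4, 0.8) to (8.1, 1.7), a distance of √(1.3² + 0.9²) ≈ 1.6.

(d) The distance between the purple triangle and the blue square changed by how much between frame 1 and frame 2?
-0.2

Distance in frame 1: 7.5. Distance in frame 2: 7.3.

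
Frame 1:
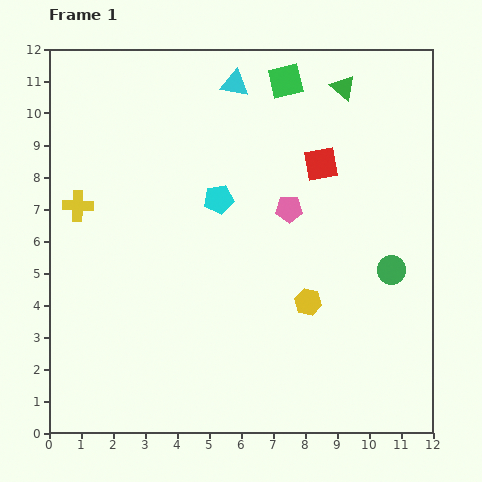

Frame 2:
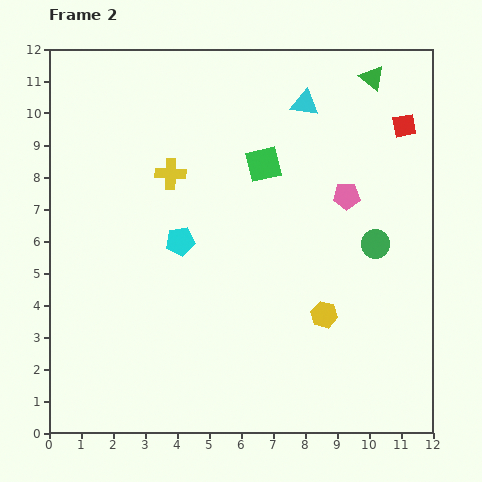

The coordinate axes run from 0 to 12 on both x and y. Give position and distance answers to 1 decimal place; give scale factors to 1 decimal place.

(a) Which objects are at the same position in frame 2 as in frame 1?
none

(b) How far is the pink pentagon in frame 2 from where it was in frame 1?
1.8

The pink pentagon moved from (7.5, 7.0) to (9.3, 7.4), a distance of √(1.8² + 0.4²) ≈ 1.8.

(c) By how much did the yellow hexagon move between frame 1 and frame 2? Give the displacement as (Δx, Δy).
(0.5, -0.4)

The yellow hexagon was at (8.1, 4.1) in frame 1 and (8.6, 3.7) in frame 2.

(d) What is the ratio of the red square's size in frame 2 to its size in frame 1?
0.7×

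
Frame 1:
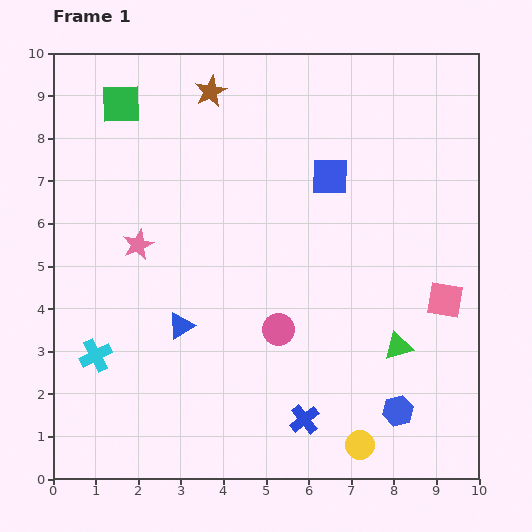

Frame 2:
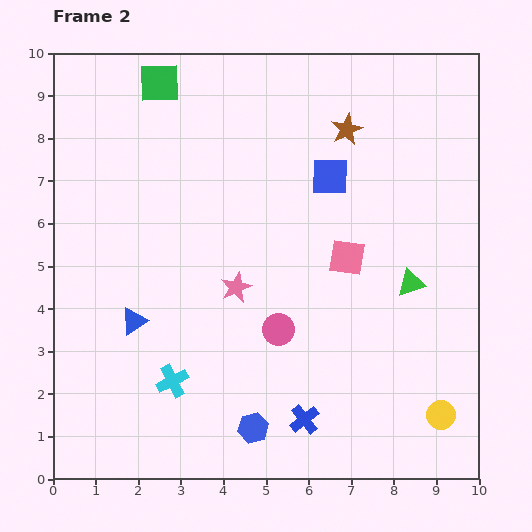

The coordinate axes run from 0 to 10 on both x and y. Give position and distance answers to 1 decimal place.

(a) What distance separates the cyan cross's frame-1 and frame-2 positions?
1.9

The cyan cross moved from (1.0, 2.9) to (2.8, 2.3), a distance of √(1.8² + 0.6²) ≈ 1.9.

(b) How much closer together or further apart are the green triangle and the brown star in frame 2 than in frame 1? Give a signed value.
-3.5

Distance in frame 1: 7.4. Distance in frame 2: 3.9.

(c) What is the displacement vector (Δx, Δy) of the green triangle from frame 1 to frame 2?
(0.3, 1.5)

The green triangle was at (8.1, 3.1) in frame 1 and (8.4, 4.6) in frame 2.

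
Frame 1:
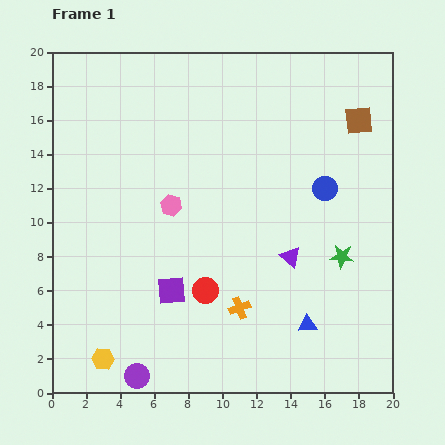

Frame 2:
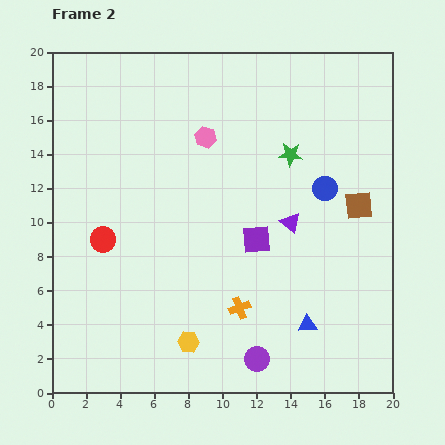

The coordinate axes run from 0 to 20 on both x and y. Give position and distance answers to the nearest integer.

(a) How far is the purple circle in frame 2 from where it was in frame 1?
7

The purple circle moved from (5, 1) to (12, 2), a distance of √(7² + 1²) ≈ 7.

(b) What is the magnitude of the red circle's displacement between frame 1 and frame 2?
7

The red circle moved from (9, 6) to (3, 9), a distance of √(6² + 3²) ≈ 7.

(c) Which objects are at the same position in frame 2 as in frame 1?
the blue triangle, the orange cross, the blue circle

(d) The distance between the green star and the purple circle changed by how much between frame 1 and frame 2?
-2

Distance in frame 1: 14. Distance in frame 2: 12.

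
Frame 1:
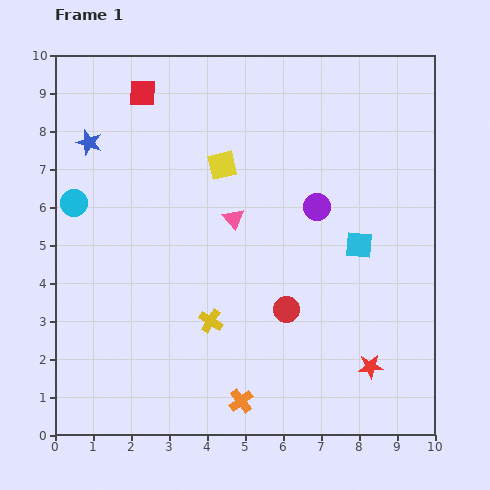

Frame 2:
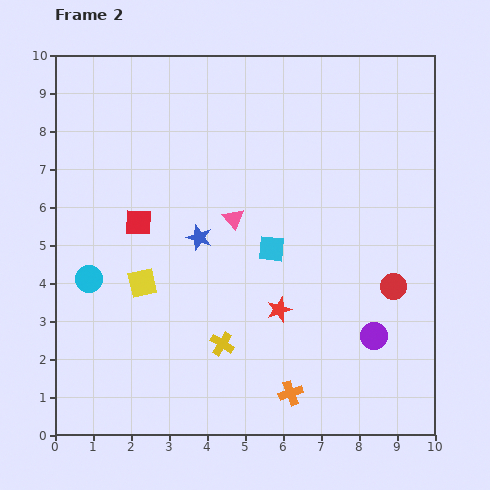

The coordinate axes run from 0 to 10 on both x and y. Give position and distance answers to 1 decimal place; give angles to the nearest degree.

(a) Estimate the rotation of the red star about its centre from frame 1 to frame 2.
15° counter-clockwise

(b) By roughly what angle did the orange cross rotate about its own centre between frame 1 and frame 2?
18° clockwise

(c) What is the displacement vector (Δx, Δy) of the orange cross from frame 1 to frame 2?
(1.3, 0.2)

The orange cross was at (4.9, 0.9) in frame 1 and (6.2, 1.1) in frame 2.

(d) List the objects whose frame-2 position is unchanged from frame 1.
the pink triangle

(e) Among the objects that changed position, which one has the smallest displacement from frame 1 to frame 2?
the yellow cross

(moved 0.7)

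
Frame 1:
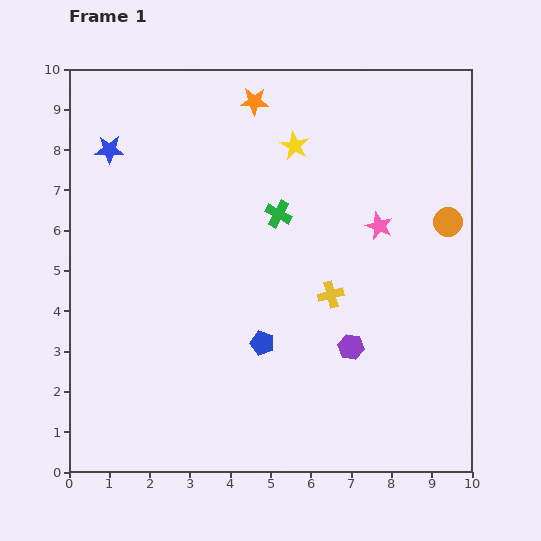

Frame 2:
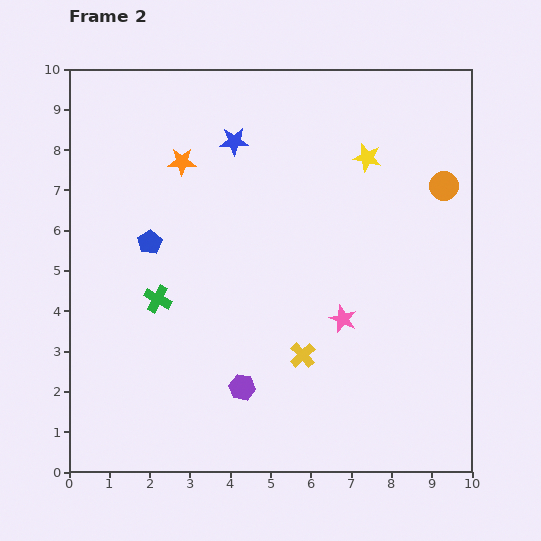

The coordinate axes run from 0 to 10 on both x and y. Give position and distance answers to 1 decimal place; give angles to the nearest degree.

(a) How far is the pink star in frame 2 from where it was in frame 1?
2.5

The pink star moved from (7.7, 6.1) to (6.8, 3.8), a distance of √(0.9² + 2.3²) ≈ 2.5.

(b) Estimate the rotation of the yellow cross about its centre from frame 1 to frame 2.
29° counter-clockwise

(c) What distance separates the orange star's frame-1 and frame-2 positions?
2.3

The orange star moved from (4.6, 9.2) to (2.8, 7.7), a distance of √(1.8² + 1.5²) ≈ 2.3.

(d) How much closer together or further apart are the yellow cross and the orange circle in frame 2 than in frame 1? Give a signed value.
+2.1

Distance in frame 1: 3.4. Distance in frame 2: 5.5.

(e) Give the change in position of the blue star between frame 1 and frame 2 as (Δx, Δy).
(3.1, 0.2)

The blue star was at (1.0, 8.0) in frame 1 and (4.1, 8.2) in frame 2.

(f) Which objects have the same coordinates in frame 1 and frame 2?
none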